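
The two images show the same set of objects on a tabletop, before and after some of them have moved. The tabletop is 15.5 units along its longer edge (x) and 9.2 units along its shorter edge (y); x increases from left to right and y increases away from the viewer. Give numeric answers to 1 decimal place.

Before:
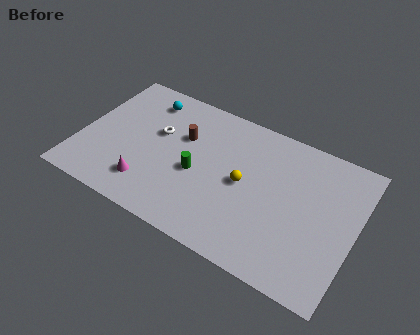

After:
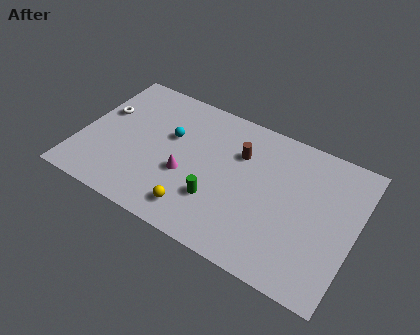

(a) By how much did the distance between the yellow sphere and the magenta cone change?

-3.5

They were about 5.7 units apart before and 2.2 after — 3.5 units closer together.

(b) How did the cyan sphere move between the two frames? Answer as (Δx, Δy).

(1.7, -1.9)

The cyan sphere started near (3.2, 7.6) and ended near (4.9, 5.7).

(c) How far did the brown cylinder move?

3.2

From (5.6, 6.0) to (8.8, 6.4), the brown cylinder covered √(3.2² + 0.4²) ≈ 3.2 units.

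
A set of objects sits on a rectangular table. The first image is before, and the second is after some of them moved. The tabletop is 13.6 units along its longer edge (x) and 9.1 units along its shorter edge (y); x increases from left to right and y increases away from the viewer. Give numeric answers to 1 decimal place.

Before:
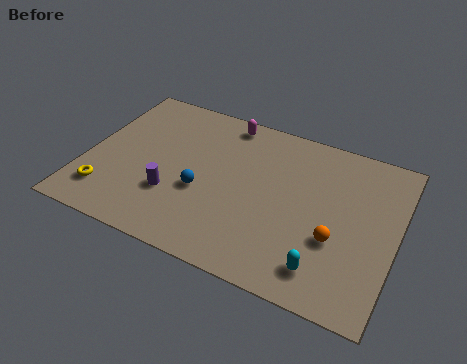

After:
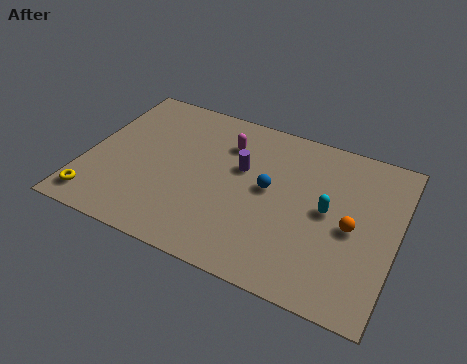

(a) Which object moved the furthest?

the purple cylinder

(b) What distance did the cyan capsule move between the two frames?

3.1

The cyan capsule was near (10.8, 1.6) before and (10.6, 4.7) after, so it travelled √(0.2² + 3.1²) ≈ 3.1 units.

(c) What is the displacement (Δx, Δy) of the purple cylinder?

(2.7, 2.7)

The purple cylinder started near (4.0, 2.9) and ended near (6.7, 5.6).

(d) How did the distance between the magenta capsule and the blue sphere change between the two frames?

-1.7

They were about 4.5 units apart before and 2.8 after — 1.7 units closer together.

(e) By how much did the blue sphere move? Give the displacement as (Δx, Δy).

(2.8, 1.3)

The blue sphere was at about (5.2, 3.6) and moved to about (8.0, 4.9).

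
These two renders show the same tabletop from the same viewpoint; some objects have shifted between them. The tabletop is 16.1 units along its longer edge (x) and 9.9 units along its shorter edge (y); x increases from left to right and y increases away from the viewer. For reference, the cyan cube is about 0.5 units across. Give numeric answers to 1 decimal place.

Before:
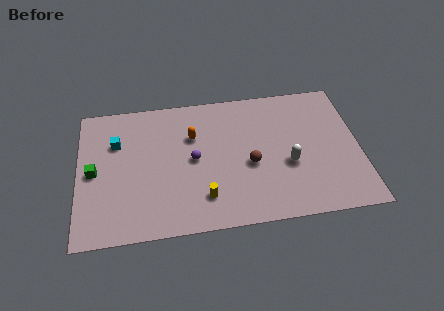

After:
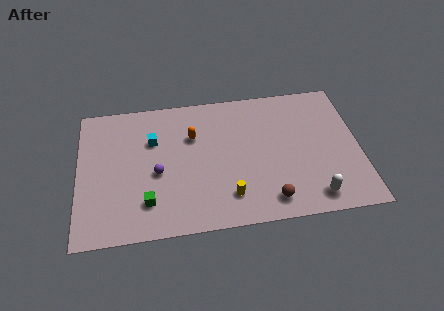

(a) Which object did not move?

the orange capsule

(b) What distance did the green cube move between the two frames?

3.9

The green cube was near (0.9, 4.8) before and (3.9, 2.3) after, so it travelled √(3.0² + 2.5²) ≈ 3.9 units.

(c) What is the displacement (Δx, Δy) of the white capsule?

(1.3, -2.5)

The white capsule started near (12.0, 3.9) and ended near (13.3, 1.4).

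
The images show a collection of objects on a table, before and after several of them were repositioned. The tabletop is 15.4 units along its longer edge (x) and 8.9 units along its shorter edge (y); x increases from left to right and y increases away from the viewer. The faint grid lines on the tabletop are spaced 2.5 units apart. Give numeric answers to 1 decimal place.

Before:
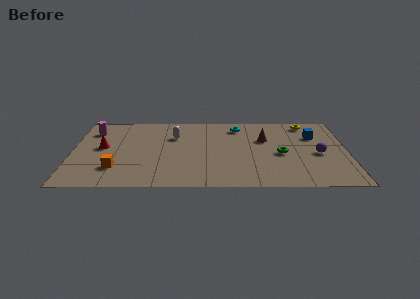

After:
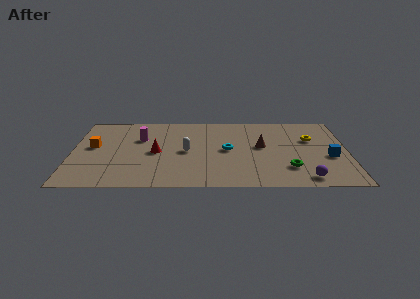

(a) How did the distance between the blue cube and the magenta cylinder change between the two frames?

-1.7

Before: roughly 12.5 units apart; after: 10.8. That's 1.7 units closer together.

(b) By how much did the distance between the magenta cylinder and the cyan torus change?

-3.1

Before: roughly 8.2 units apart; after: 5.1. That's 3.1 units closer together.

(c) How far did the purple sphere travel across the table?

3.0

From (13.8, 4.0) to (13.0, 1.1), the purple sphere covered √(0.8² + 2.9²) ≈ 3.0 units.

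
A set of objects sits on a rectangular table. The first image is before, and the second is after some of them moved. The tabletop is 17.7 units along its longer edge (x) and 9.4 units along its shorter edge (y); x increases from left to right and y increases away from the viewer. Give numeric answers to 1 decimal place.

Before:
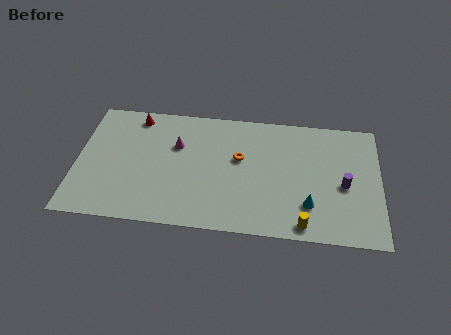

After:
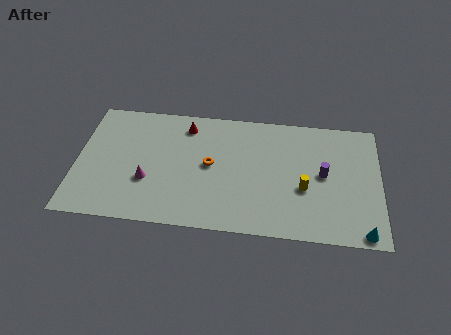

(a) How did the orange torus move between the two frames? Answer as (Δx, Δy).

(-1.7, -0.7)

The orange torus started near (9.5, 5.6) and ended near (7.8, 4.9).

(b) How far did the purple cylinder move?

1.4

From (15.6, 4.2) to (14.4, 4.9), the purple cylinder covered √(1.2² + 0.7²) ≈ 1.4 units.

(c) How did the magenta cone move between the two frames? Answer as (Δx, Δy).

(-1.6, -2.9)

From the two frames, the magenta cone sits at roughly (5.8, 6.2) before and (4.2, 3.3) after.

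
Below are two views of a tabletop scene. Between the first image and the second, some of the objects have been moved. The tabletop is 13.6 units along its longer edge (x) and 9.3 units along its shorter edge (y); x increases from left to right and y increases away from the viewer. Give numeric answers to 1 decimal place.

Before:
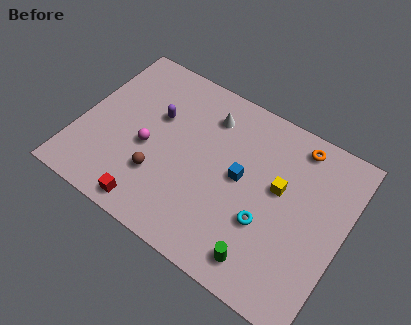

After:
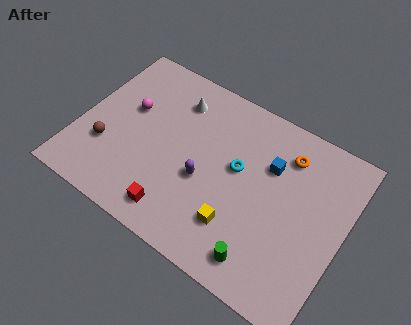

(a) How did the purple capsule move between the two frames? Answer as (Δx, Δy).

(2.9, -2.1)

The purple capsule started near (3.7, 5.9) and ended near (6.6, 3.8).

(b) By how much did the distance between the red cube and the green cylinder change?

-1.3

They were about 5.8 units apart before and 4.5 after — 1.3 units closer together.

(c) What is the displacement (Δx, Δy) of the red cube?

(1.3, 0.4)

From the two frames, the red cube sits at roughly (4.3, 1.0) before and (5.6, 1.4) after.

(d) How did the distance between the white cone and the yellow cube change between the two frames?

+2.0

Before: roughly 4.4 units apart; after: 6.4. That's 2.0 units further apart.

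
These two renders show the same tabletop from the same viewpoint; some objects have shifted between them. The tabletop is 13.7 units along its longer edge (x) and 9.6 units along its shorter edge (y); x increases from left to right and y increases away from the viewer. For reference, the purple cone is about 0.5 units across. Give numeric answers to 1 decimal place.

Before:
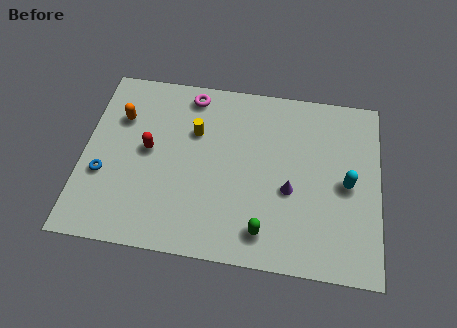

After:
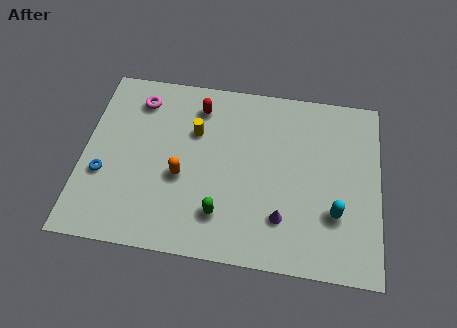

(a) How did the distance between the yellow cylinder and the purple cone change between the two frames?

+0.7

Before: roughly 5.1 units apart; after: 5.8. That's 0.7 units further apart.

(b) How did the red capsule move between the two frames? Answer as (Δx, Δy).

(2.2, 2.7)

The red capsule was at about (3.0, 5.1) and moved to about (5.2, 7.8).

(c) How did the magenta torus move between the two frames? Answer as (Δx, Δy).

(-2.4, -0.6)

The magenta torus started near (4.8, 8.4) and ended near (2.4, 7.8).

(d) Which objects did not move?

the yellow cylinder and the blue torus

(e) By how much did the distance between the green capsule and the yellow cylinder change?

-1.5

Before: roughly 5.9 units apart; after: 4.4. That's 1.5 units closer together.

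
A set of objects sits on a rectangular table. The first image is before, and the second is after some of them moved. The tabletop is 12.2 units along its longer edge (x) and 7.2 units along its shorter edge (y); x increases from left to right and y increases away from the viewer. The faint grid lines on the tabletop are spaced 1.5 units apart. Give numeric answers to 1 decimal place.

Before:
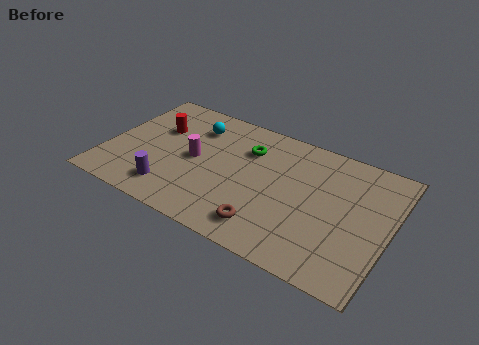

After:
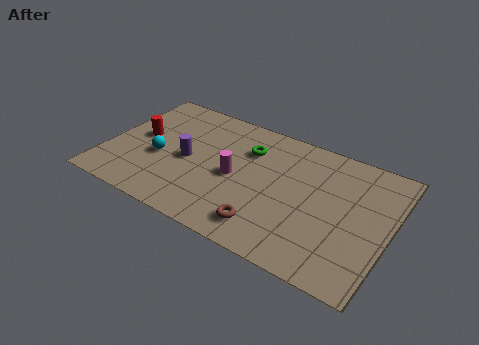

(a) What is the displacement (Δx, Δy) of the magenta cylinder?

(1.8, -0.2)

From the two frames, the magenta cylinder sits at roughly (3.8, 3.6) before and (5.6, 3.4) after.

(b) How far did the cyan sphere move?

2.8

The cyan sphere moved from about (3.5, 5.5) to (2.3, 3.0), a distance of √(1.2² + 2.5²) ≈ 2.8.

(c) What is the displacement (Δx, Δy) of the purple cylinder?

(0.4, 2.0)

The purple cylinder started near (3.1, 1.4) and ended near (3.5, 3.4).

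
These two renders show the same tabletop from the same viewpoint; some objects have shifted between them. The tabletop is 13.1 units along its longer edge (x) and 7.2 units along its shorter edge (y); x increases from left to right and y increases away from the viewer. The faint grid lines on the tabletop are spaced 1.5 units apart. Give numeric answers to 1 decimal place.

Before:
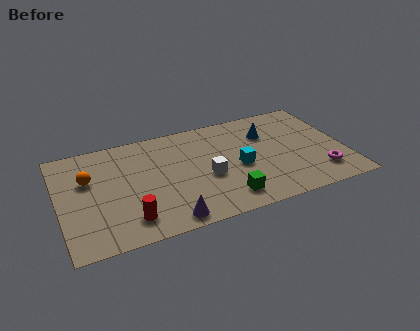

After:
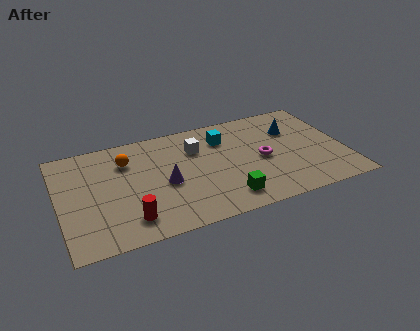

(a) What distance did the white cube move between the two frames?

2.1

The white cube moved from about (6.7, 3.0) to (6.4, 5.1), a distance of √(0.3² + 2.1²) ≈ 2.1.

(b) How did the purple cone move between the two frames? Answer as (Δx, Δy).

(0.1, 2.4)

The purple cone was at about (4.7, 0.8) and moved to about (4.8, 3.2).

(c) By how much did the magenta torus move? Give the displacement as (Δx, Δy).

(-2.5, 1.8)

From the two frames, the magenta torus sits at roughly (11.8, 1.6) before and (9.3, 3.4) after.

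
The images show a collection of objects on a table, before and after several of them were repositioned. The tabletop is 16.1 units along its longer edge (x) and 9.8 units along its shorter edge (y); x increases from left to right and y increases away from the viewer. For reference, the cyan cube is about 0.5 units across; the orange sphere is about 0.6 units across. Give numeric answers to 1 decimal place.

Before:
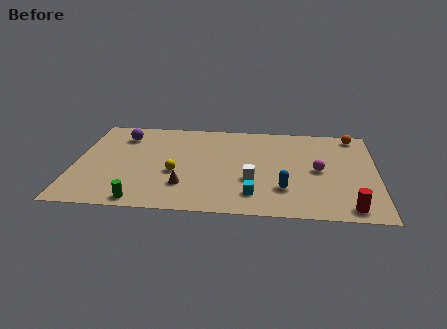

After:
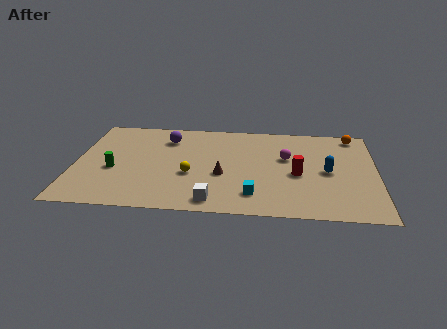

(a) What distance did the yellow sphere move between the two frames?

0.8

The yellow sphere moved from about (5.4, 3.9) to (6.2, 3.8), a distance of √(0.8² + 0.1²) ≈ 0.8.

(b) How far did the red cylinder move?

4.2

From (14.6, 1.1) to (11.9, 4.3), the red cylinder covered √(2.7² + 3.2²) ≈ 4.2 units.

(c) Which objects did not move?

the orange sphere and the cyan cube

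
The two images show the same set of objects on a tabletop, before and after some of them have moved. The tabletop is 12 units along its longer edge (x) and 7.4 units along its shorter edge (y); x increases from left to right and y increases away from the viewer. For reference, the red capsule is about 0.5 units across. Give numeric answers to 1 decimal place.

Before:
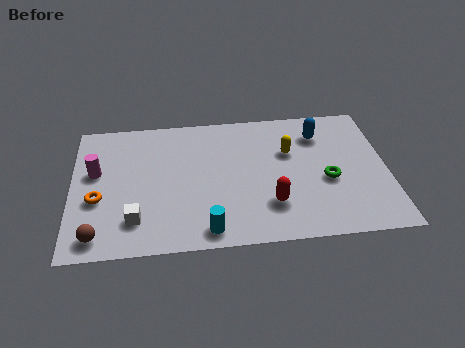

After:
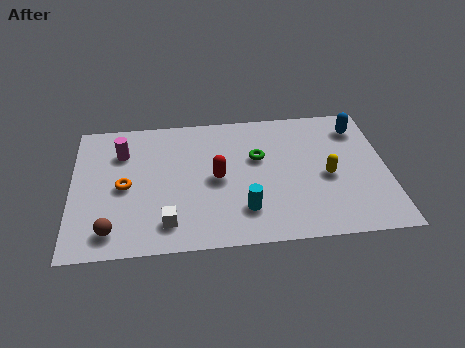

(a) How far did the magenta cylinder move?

1.4

The magenta cylinder was near (0.9, 4.4) before and (1.9, 5.4) after, so it travelled √(1.0² + 1.0²) ≈ 1.4 units.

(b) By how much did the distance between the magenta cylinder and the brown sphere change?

+0.8

The distance was about 3.4 in the first image and 4.2 in the second, so they moved 0.8 units further apart.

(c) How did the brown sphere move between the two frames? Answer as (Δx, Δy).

(0.5, 0.2)

The brown sphere started near (1.0, 1.0) and ended near (1.5, 1.2).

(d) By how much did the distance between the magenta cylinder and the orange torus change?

+0.4

The distance was about 1.5 in the first image and 1.9 in the second, so they moved 0.4 units further apart.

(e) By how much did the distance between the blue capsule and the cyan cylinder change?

-0.4

The distance was about 6.5 in the first image and 6.1 in the second, so they moved 0.4 units closer together.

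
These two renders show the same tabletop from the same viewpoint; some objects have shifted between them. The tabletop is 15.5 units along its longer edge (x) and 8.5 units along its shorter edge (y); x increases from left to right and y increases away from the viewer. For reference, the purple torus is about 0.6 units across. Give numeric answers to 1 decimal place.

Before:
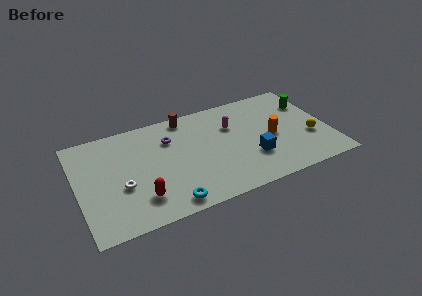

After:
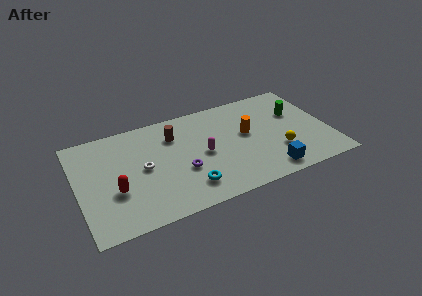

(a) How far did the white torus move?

1.7

The white torus was near (2.6, 3.3) before and (4.0, 4.3) after, so it travelled √(1.4² + 1.0²) ≈ 1.7 units.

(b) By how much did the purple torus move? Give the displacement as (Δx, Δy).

(0.5, -2.9)

The purple torus started near (5.8, 6.1) and ended near (6.3, 3.2).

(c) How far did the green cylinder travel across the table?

1.1

The green cylinder was near (14.6, 6.1) before and (13.7, 5.5) after, so it travelled √(0.9² + 0.6²) ≈ 1.1 units.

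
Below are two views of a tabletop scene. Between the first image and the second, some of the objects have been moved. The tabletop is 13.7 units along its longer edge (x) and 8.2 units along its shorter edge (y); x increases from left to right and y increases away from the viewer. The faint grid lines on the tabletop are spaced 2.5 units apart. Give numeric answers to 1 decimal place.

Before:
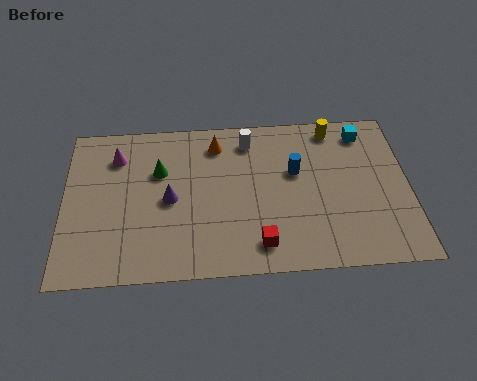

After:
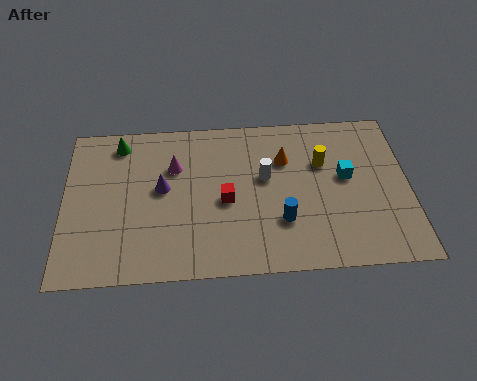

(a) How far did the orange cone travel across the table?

2.9

The orange cone was near (6.1, 6.7) before and (8.8, 5.7) after, so it travelled √(2.7² + 1.0²) ≈ 2.9 units.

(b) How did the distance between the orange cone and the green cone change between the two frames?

+4.1

Before: roughly 2.6 units apart; after: 6.7. That's 4.1 units further apart.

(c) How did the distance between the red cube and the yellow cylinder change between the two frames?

-2.3

The distance was about 6.6 in the first image and 4.3 in the second, so they moved 2.3 units closer together.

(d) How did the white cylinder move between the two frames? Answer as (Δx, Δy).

(0.6, -2.0)

The white cylinder started near (7.4, 6.8) and ended near (8.0, 4.8).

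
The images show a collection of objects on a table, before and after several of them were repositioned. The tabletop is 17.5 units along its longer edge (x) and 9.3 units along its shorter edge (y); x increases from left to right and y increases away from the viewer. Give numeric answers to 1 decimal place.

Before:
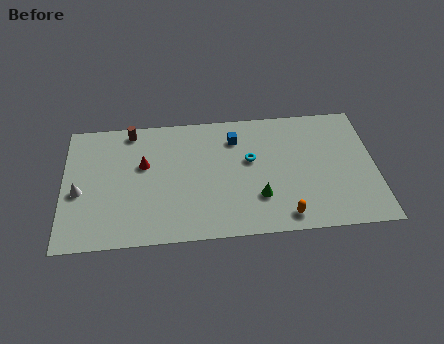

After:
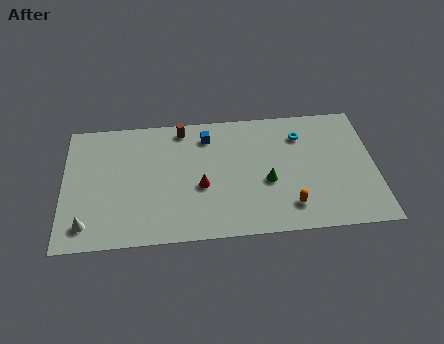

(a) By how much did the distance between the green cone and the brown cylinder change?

-2.6

Before: roughly 9.0 units apart; after: 6.4. That's 2.6 units closer together.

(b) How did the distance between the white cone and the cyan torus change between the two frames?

+3.6

The distance was about 9.7 in the first image and 13.3 in the second, so they moved 3.6 units further apart.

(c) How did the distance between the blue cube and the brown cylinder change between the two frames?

-4.4

Before: roughly 6.0 units apart; after: 1.6. That's 4.4 units closer together.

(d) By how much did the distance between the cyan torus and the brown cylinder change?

-0.5

They were about 7.3 units apart before and 6.8 after — 0.5 units closer together.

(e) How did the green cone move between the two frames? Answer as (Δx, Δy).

(0.5, 1.1)

The green cone was at about (10.9, 2.7) and moved to about (11.4, 3.8).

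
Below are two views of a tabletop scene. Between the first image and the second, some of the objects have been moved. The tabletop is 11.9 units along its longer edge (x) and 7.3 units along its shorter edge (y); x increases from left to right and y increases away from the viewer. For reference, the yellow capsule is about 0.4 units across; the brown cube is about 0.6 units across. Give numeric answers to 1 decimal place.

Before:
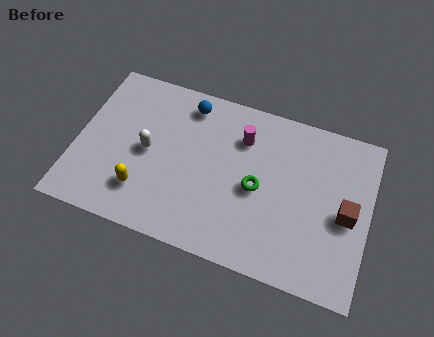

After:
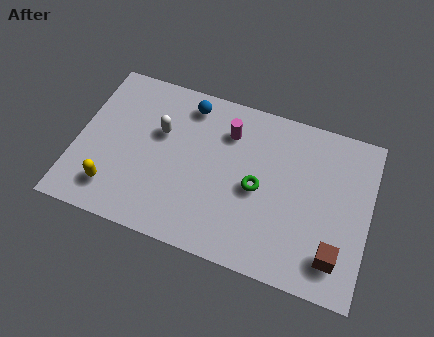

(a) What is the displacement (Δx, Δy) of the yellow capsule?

(-1.2, -0.3)

The yellow capsule was at about (2.9, 1.8) and moved to about (1.7, 1.5).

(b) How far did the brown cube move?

1.9

The brown cube was near (11.0, 3.4) before and (10.7, 1.5) after, so it travelled √(0.3² + 1.9²) ≈ 1.9 units.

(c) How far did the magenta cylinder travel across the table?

0.6

The magenta cylinder was near (6.6, 5.4) before and (6.0, 5.5) after, so it travelled √(0.6² + 0.1²) ≈ 0.6 units.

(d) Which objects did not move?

the green torus and the blue sphere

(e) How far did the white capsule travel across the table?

1.1

From (2.9, 3.6) to (3.3, 4.6), the white capsule covered √(0.4² + 1.0²) ≈ 1.1 units.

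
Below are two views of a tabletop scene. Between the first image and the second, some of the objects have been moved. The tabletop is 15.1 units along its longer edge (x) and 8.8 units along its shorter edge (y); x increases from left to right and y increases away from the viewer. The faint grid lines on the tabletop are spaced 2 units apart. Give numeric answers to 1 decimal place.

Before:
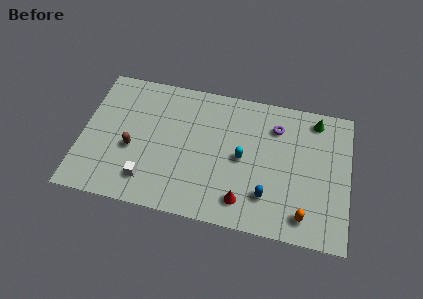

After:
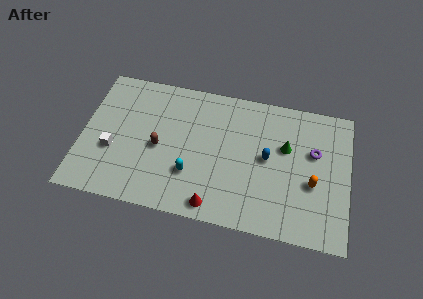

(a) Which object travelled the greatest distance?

the cyan capsule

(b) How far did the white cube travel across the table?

2.6

From (3.9, 1.8) to (1.8, 3.3), the white cube covered √(2.1² + 1.5²) ≈ 2.6 units.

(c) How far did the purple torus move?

2.5

The purple torus was near (10.9, 6.7) before and (13.1, 5.5) after, so it travelled √(2.2² + 1.2²) ≈ 2.5 units.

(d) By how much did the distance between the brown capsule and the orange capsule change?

-1.3

Before: roughly 10.0 units apart; after: 8.7. That's 1.3 units closer together.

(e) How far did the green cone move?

2.6

The green cone was near (13.1, 7.6) before and (11.5, 5.5) after, so it travelled √(1.6² + 2.1²) ≈ 2.6 units.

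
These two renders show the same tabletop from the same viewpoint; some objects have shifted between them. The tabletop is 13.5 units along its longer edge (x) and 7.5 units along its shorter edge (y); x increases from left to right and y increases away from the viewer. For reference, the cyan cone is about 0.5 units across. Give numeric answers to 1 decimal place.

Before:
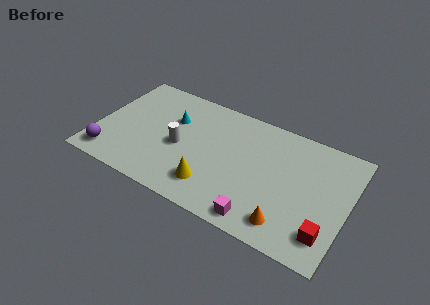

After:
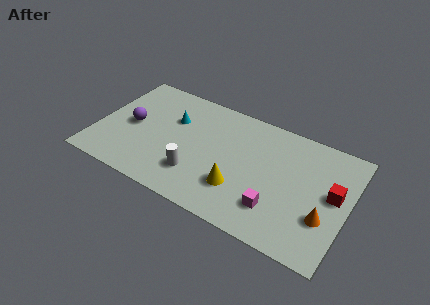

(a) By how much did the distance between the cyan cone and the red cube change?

-0.5

Before: roughly 9.3 units apart; after: 8.8. That's 0.5 units closer together.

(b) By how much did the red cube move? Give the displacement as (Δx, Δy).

(0.1, 2.5)

The red cube started near (12.6, 1.6) and ended near (12.7, 4.1).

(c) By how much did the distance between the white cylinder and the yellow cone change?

-0.3

Before: roughly 2.6 units apart; after: 2.3. That's 0.3 units closer together.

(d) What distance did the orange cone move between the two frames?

2.2

From (10.6, 1.3) to (12.4, 2.5), the orange cone covered √(1.8² + 1.2²) ≈ 2.2 units.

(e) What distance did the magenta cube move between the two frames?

1.2

The magenta cube moved from about (9.2, 0.9) to (9.9, 1.9), a distance of √(0.7² + 1.0²) ≈ 1.2.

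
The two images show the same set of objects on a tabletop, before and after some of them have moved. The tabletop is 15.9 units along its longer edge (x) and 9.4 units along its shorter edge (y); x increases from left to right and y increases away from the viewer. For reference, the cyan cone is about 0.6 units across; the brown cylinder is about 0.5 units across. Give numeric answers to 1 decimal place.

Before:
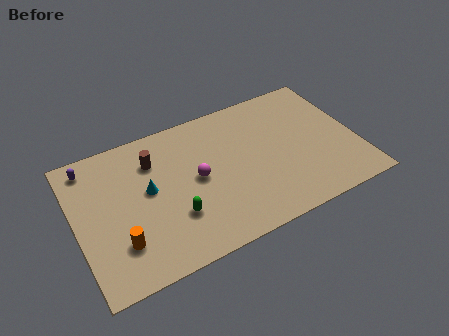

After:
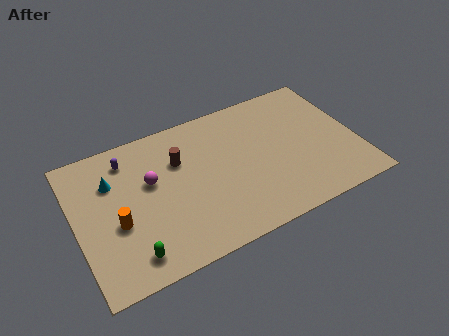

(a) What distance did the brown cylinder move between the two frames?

1.5

The brown cylinder was near (4.6, 7.0) before and (6.0, 6.4) after, so it travelled √(1.4² + 0.6²) ≈ 1.5 units.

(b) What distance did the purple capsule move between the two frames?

2.1

The purple capsule was near (1.1, 8.1) before and (3.2, 7.7) after, so it travelled √(2.1² + 0.4²) ≈ 2.1 units.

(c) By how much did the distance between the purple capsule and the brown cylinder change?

-0.6

The distance was about 3.7 in the first image and 3.1 in the second, so they moved 0.6 units closer together.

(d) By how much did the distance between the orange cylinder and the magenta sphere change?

-2.3

They were about 5.1 units apart before and 2.8 after — 2.3 units closer together.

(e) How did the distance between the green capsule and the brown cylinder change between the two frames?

+1.7

The distance was about 4.2 in the first image and 5.9 in the second, so they moved 1.7 units further apart.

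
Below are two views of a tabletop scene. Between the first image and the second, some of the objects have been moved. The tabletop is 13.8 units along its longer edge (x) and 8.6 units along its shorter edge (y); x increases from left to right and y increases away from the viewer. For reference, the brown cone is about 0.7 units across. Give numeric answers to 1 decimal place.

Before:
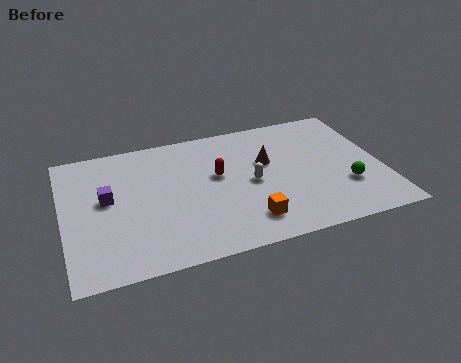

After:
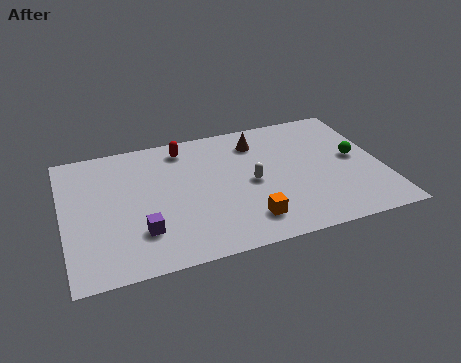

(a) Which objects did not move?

the white capsule and the orange cube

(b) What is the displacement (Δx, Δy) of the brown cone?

(-0.3, 1.5)

The brown cone was at about (8.9, 5.3) and moved to about (8.6, 6.8).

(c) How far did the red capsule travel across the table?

2.6

The red capsule was near (6.7, 5.0) before and (5.4, 7.3) after, so it travelled √(1.3² + 2.3²) ≈ 2.6 units.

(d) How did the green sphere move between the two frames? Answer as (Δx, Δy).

(0.6, 1.8)

From the two frames, the green sphere sits at roughly (12.1, 2.7) before and (12.7, 4.5) after.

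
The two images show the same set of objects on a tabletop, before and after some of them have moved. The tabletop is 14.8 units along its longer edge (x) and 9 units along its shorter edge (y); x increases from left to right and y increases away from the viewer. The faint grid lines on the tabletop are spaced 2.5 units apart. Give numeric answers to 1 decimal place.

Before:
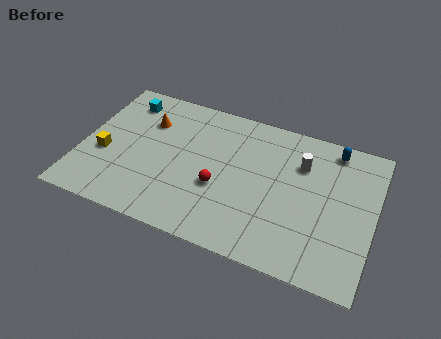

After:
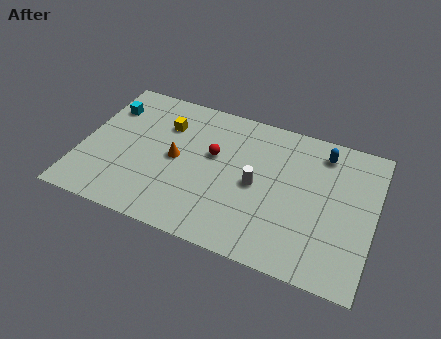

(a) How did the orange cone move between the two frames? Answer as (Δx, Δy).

(1.7, -1.9)

The orange cone was at about (3.1, 6.4) and moved to about (4.8, 4.5).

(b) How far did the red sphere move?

2.0

The red sphere was near (7.1, 3.5) before and (6.6, 5.4) after, so it travelled √(0.5² + 1.9²) ≈ 2.0 units.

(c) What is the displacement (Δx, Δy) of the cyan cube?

(-0.8, -0.7)

From the two frames, the cyan cube sits at roughly (1.8, 7.4) before and (1.0, 6.7) after.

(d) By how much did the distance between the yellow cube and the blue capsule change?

-4.0

They were about 12.1 units apart before and 8.1 after — 4.0 units closer together.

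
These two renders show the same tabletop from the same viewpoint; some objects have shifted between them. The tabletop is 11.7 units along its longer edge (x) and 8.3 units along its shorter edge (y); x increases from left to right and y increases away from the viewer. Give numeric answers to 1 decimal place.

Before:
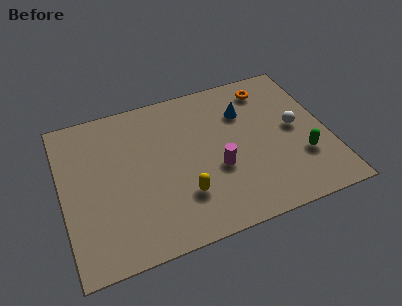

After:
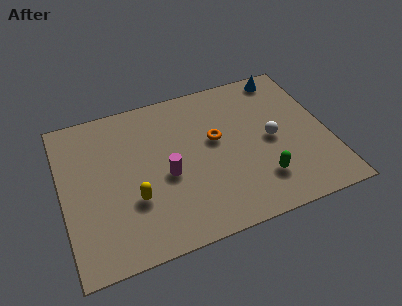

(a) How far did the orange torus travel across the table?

3.3

The orange torus was near (9.4, 6.9) before and (6.8, 4.8) after, so it travelled √(2.6² + 2.1²) ≈ 3.3 units.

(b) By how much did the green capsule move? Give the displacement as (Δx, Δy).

(-1.9, -0.6)

From the two frames, the green capsule sits at roughly (10.4, 2.6) before and (8.5, 2.0) after.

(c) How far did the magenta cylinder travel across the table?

2.2

The magenta cylinder was near (6.7, 3.2) before and (4.5, 3.6) after, so it travelled √(2.2² + 0.4²) ≈ 2.2 units.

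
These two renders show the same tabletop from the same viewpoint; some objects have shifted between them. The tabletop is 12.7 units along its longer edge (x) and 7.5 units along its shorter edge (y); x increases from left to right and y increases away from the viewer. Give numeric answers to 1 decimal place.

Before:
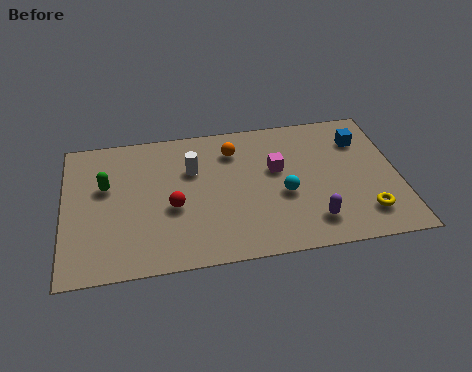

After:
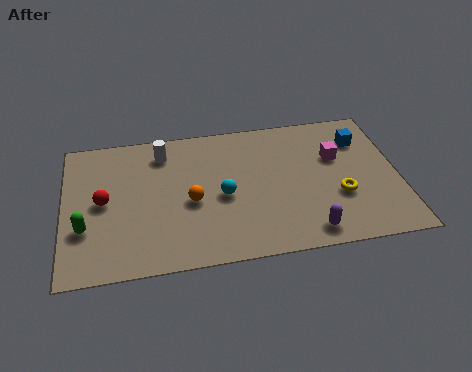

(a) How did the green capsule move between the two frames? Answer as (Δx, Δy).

(-0.8, -2.1)

The green capsule started near (1.6, 4.6) and ended near (0.8, 2.5).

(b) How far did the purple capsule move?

0.5

The purple capsule was near (9.3, 1.5) before and (9.1, 1.0) after, so it travelled √(0.2² + 0.5²) ≈ 0.5 units.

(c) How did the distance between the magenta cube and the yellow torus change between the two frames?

-2.2

They were about 4.3 units apart before and 2.1 after — 2.2 units closer together.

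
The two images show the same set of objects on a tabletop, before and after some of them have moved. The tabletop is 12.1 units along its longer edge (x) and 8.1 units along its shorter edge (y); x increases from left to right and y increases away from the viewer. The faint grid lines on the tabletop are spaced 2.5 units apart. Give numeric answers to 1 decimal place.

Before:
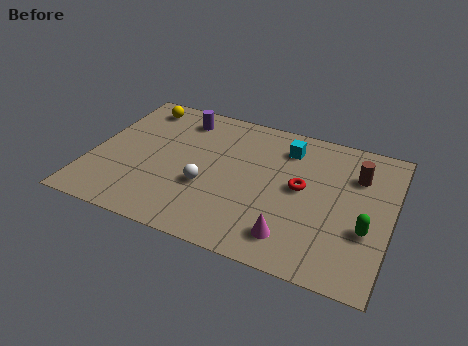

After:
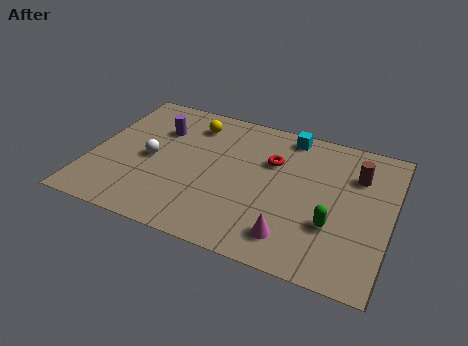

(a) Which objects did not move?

the magenta cone and the brown cylinder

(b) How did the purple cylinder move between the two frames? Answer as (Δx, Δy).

(-0.8, -1.0)

From the two frames, the purple cylinder sits at roughly (3.3, 6.7) before and (2.5, 5.7) after.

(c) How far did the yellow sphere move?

2.3

From (1.5, 6.9) to (3.8, 6.5), the yellow sphere covered √(2.3² + 0.4²) ≈ 2.3 units.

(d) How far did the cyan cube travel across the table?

0.8

The cyan cube moved from about (7.7, 6.4) to (7.7, 7.2), a distance of √(0.0² + 0.8²) ≈ 0.8.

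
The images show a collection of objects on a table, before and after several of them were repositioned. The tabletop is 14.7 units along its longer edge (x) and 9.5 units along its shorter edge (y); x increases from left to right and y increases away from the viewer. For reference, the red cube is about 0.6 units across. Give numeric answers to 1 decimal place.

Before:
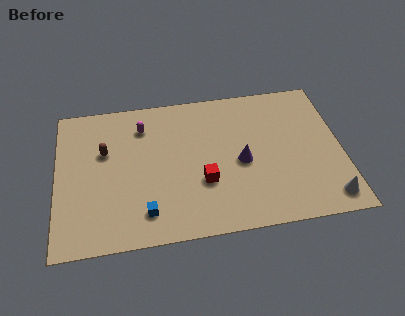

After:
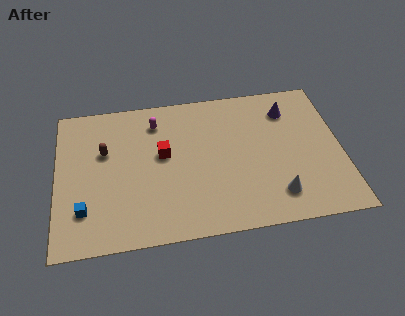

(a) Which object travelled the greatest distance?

the purple cone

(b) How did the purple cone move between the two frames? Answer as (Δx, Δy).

(2.6, 3.1)

From the two frames, the purple cone sits at roughly (9.5, 4.3) before and (12.1, 7.4) after.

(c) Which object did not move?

the brown capsule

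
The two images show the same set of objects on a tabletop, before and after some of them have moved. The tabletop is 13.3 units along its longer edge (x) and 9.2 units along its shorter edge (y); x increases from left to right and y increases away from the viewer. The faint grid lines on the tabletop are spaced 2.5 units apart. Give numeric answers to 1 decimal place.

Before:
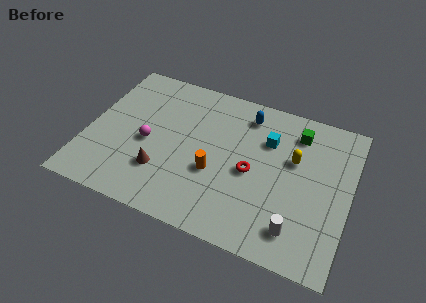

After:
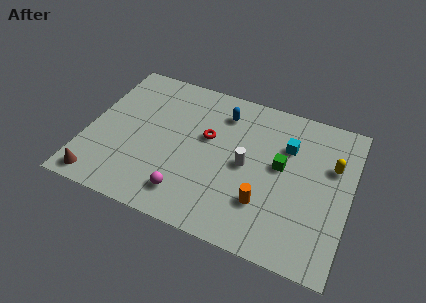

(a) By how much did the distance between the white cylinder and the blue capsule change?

-3.5

Before: roughly 6.7 units apart; after: 3.2. That's 3.5 units closer together.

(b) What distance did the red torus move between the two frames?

2.7

The red torus was near (8.4, 4.2) before and (6.0, 5.5) after, so it travelled √(2.4² + 1.3²) ≈ 2.7 units.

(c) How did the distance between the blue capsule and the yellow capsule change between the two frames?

+2.6

Before: roughly 3.2 units apart; after: 5.8. That's 2.6 units further apart.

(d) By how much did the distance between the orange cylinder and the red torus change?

+2.4

They were about 1.9 units apart before and 4.3 after — 2.4 units further apart.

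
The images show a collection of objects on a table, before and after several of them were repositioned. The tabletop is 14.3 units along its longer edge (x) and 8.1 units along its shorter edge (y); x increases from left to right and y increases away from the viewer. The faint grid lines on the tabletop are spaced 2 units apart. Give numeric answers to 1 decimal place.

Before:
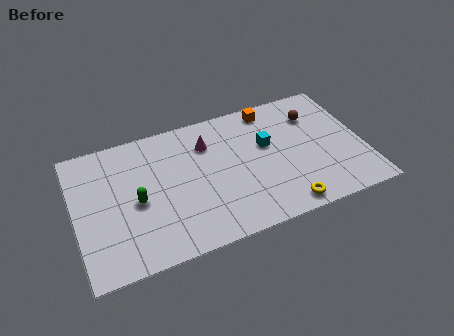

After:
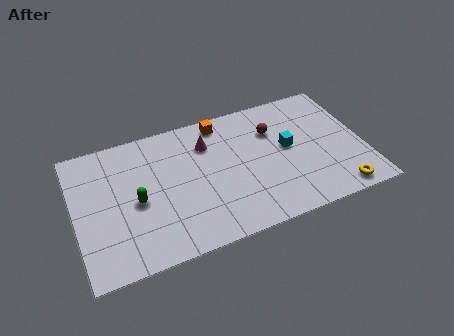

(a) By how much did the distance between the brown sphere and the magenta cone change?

-2.1

The distance was about 5.4 in the first image and 3.3 in the second, so they moved 2.1 units closer together.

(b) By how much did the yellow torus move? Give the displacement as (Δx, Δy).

(2.7, 0.0)

The yellow torus was at about (10.0, 0.9) and moved to about (12.7, 0.9).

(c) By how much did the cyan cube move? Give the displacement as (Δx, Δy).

(1.0, -0.5)

The cyan cube was at about (9.6, 4.9) and moved to about (10.6, 4.4).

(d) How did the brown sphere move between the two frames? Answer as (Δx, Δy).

(-2.1, -0.3)

The brown sphere was at about (12.1, 6.0) and moved to about (10.0, 5.7).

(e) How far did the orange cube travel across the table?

2.5

From (10.0, 7.1) to (7.5, 7.1), the orange cube covered √(2.5² + 0.0²) ≈ 2.5 units.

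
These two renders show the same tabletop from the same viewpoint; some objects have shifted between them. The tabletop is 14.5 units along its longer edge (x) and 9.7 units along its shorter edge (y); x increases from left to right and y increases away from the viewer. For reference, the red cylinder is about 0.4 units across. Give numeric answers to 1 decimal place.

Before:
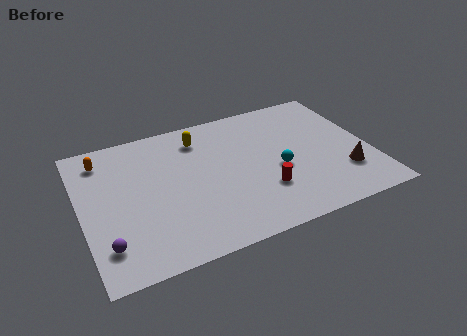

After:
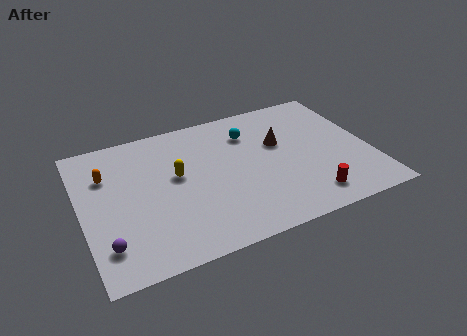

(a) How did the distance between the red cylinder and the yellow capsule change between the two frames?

+1.7

Before: roughly 5.6 units apart; after: 7.3. That's 1.7 units further apart.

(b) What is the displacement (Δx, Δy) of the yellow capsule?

(-1.4, -2.3)

The yellow capsule was at about (6.2, 7.8) and moved to about (4.8, 5.5).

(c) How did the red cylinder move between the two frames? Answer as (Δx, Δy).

(2.1, -1.3)

The red cylinder started near (8.9, 2.9) and ended near (11.0, 1.6).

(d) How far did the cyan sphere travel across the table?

3.4

From (9.8, 4.1) to (8.7, 7.3), the cyan sphere covered √(1.1² + 3.2²) ≈ 3.4 units.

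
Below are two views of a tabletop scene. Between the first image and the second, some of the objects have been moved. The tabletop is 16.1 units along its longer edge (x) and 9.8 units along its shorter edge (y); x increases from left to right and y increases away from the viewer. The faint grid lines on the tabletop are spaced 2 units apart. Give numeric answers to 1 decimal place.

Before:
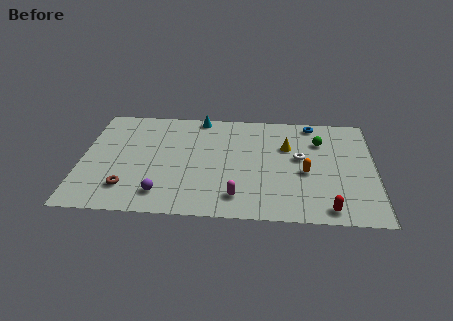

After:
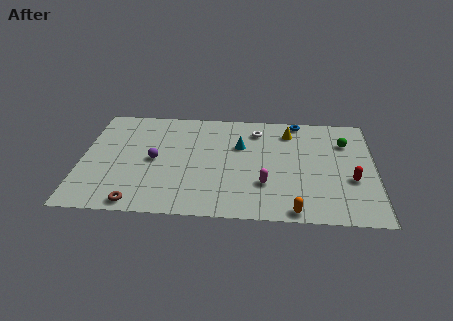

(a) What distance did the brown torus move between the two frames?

1.4

The brown torus moved from about (2.6, 2.2) to (3.2, 0.9), a distance of √(0.6² + 1.3²) ≈ 1.4.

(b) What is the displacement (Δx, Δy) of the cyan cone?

(2.3, -2.6)

From the two frames, the cyan cone sits at roughly (6.4, 9.0) before and (8.7, 6.4) after.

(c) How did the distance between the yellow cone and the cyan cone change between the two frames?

-2.4

The distance was about 5.5 in the first image and 3.1 in the second, so they moved 2.4 units closer together.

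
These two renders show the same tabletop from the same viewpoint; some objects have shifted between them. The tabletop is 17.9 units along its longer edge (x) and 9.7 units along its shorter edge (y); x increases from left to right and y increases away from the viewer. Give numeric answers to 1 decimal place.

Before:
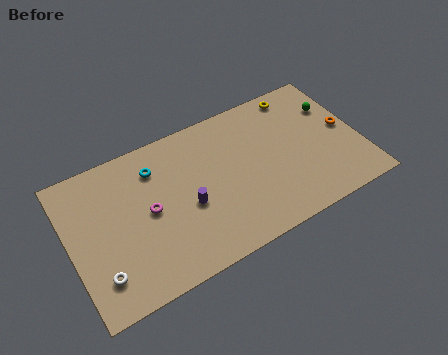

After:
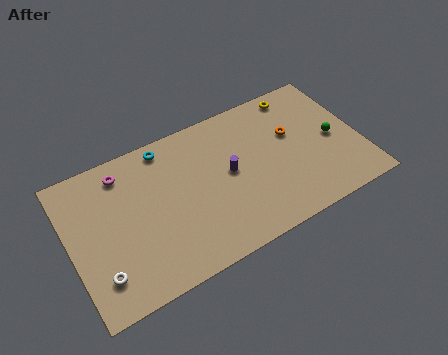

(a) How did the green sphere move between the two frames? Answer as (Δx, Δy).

(-0.4, -2.2)

The green sphere was at about (16.7, 6.8) and moved to about (16.3, 4.6).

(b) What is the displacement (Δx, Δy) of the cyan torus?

(0.8, 1.1)

From the two frames, the cyan torus sits at roughly (5.5, 7.5) before and (6.3, 8.6) after.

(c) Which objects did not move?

the white torus and the yellow torus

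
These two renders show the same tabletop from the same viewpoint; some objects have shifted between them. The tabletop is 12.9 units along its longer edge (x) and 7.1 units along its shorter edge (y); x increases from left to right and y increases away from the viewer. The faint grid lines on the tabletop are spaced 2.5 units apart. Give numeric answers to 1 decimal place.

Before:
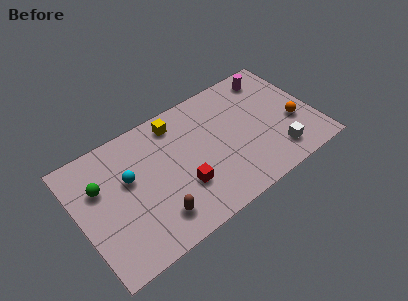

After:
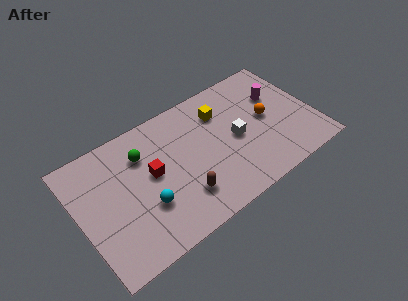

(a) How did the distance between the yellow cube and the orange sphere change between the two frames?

-4.0

The distance was about 6.8 in the first image and 2.8 in the second, so they moved 4.0 units closer together.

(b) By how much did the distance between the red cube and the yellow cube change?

+0.6

The distance was about 3.7 in the first image and 4.3 in the second, so they moved 0.6 units further apart.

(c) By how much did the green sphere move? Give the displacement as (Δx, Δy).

(2.4, 0.5)

From the two frames, the green sphere sits at roughly (1.3, 4.7) before and (3.7, 5.2) after.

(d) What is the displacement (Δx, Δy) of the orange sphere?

(-1.3, 1.0)

The orange sphere was at about (11.7, 2.7) and moved to about (10.4, 3.7).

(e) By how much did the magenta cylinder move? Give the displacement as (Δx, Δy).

(0.1, -1.3)

From the two frames, the magenta cylinder sits at roughly (11.1, 6.0) before and (11.2, 4.7) after.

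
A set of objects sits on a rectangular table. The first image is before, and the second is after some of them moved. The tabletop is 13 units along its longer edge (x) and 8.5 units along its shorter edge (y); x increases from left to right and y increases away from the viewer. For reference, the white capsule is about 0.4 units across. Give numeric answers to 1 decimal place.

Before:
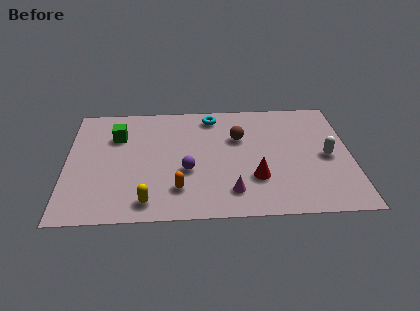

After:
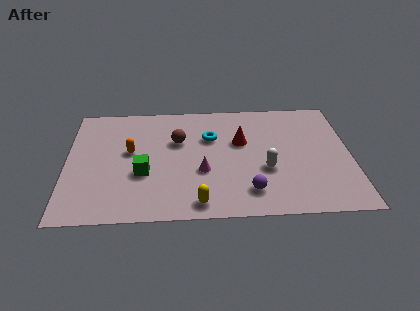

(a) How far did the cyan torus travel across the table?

1.6

The cyan torus moved from about (6.7, 7.3) to (6.6, 5.7), a distance of √(0.1² + 1.6²) ≈ 1.6.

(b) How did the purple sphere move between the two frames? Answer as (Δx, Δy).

(2.8, -1.6)

The purple sphere was at about (5.5, 3.3) and moved to about (8.3, 1.7).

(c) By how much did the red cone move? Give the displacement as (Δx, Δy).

(-0.6, 2.7)

The red cone was at about (8.6, 2.6) and moved to about (8.0, 5.3).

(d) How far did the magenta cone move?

2.0

The magenta cone was near (7.5, 1.7) before and (6.2, 3.2) after, so it travelled √(1.3² + 1.5²) ≈ 2.0 units.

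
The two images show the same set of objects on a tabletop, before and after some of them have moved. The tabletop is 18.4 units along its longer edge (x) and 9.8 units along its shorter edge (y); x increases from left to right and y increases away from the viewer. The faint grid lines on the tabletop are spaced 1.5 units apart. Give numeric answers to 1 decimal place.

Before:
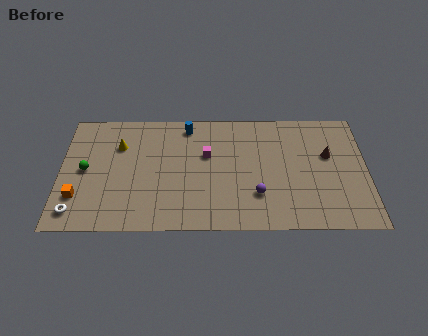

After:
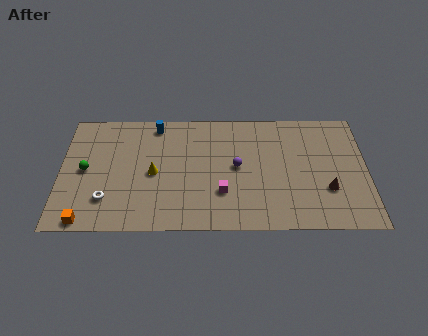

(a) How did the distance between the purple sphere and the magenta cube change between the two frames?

-2.2

They were about 4.5 units apart before and 2.3 after — 2.2 units closer together.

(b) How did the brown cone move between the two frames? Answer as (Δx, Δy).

(-0.1, -2.8)

The brown cone started near (16.1, 6.0) and ended near (16.0, 3.2).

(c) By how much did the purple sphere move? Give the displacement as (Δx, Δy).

(-1.2, 2.3)

The purple sphere started near (11.8, 2.8) and ended near (10.6, 5.1).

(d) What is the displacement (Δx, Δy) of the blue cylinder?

(-1.9, 0.1)

The blue cylinder was at about (7.6, 8.5) and moved to about (5.7, 8.6).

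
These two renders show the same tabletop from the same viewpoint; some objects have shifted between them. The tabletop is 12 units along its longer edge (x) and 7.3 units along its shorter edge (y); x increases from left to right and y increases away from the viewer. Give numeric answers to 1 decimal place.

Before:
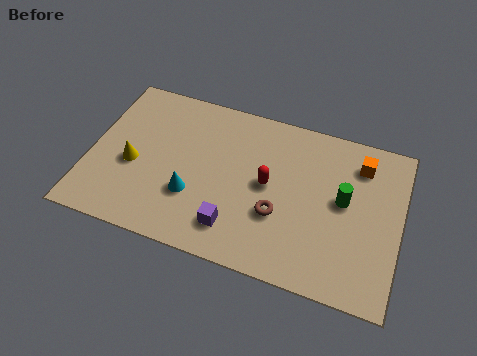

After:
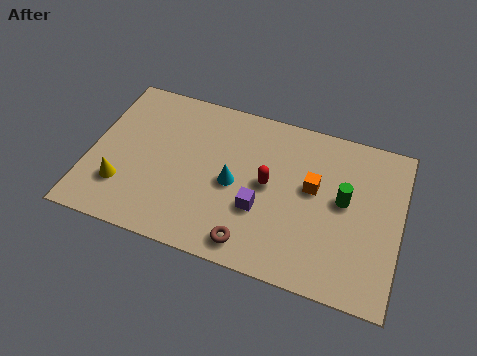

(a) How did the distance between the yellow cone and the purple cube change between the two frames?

+0.9

Before: roughly 4.4 units apart; after: 5.3. That's 0.9 units further apart.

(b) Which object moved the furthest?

the orange cube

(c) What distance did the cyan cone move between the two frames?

1.8

From (4.1, 2.4) to (5.6, 3.4), the cyan cone covered √(1.5² + 1.0²) ≈ 1.8 units.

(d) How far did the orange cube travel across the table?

2.3

The orange cube was near (10.3, 5.8) before and (8.6, 4.2) after, so it travelled √(1.7² + 1.6²) ≈ 2.3 units.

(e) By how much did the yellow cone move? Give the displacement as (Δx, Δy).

(-0.3, -1.1)

From the two frames, the yellow cone sits at roughly (1.7, 3.1) before and (1.4, 2.0) after.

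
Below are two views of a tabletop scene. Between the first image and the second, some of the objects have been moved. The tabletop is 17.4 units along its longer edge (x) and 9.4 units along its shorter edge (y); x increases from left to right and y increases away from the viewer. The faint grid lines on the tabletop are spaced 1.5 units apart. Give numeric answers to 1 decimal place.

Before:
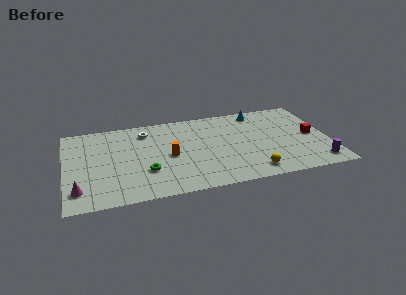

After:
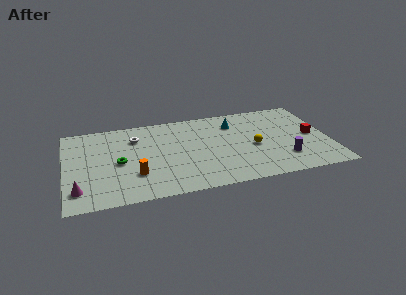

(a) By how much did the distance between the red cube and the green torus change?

+1.6

Before: roughly 11.2 units apart; after: 12.8. That's 1.6 units further apart.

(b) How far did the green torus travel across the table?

2.2

The green torus moved from about (5.2, 3.0) to (3.5, 4.4), a distance of √(1.7² + 1.4²) ≈ 2.2.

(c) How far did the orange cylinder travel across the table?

2.8

From (6.8, 4.4) to (4.5, 2.8), the orange cylinder covered √(2.3² + 1.6²) ≈ 2.8 units.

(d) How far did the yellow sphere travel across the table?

2.8

The yellow sphere moved from about (12.1, 1.4) to (12.4, 4.2), a distance of √(0.3² + 2.8²) ≈ 2.8.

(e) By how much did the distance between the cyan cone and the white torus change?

-1.0

They were about 7.6 units apart before and 6.6 after — 1.0 units closer together.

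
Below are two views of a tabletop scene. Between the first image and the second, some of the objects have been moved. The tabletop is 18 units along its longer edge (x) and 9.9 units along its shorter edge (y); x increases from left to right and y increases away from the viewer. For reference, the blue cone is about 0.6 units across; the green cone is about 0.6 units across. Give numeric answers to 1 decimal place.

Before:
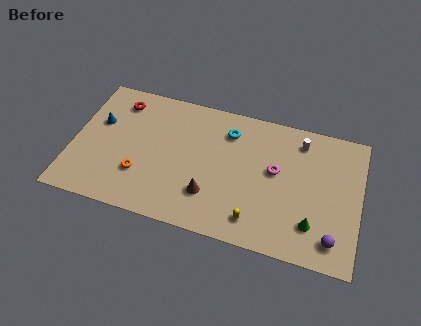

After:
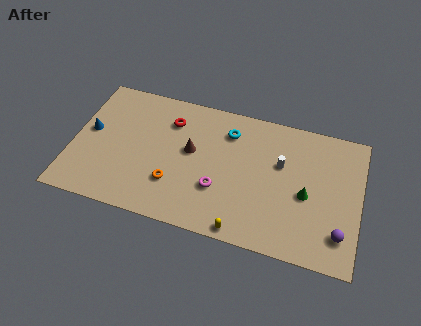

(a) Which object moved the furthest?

the magenta torus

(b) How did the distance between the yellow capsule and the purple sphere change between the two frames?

+1.3

The distance was about 4.8 in the first image and 6.1 in the second, so they moved 1.3 units further apart.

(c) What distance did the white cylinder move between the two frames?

2.3

The white cylinder moved from about (14.1, 8.2) to (13.0, 6.2), a distance of √(1.1² + 2.0²) ≈ 2.3.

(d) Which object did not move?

the cyan torus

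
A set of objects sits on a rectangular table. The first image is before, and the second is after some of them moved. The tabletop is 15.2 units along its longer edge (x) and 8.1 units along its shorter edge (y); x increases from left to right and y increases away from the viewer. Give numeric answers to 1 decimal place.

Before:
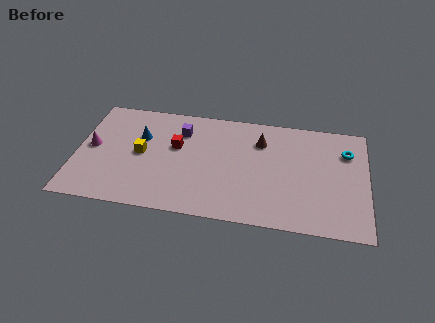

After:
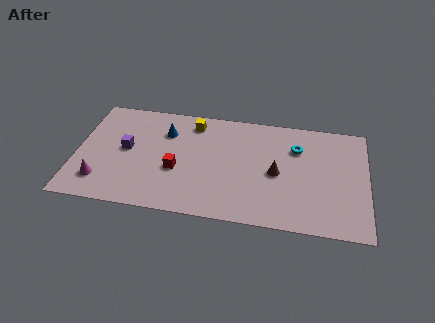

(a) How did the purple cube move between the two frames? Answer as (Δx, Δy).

(-2.8, -1.8)

The purple cube started near (5.4, 6.1) and ended near (2.6, 4.3).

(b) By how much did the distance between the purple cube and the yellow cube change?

+1.4

Before: roughly 2.8 units apart; after: 4.2. That's 1.4 units further apart.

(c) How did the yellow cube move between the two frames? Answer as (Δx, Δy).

(2.6, 2.7)

The yellow cube started near (3.4, 4.1) and ended near (6.0, 6.8).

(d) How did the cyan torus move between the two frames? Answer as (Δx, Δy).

(-2.6, -0.1)

The cyan torus started near (14.1, 5.9) and ended near (11.5, 5.8).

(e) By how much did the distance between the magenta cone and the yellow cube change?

+4.2

Before: roughly 2.6 units apart; after: 6.8. That's 4.2 units further apart.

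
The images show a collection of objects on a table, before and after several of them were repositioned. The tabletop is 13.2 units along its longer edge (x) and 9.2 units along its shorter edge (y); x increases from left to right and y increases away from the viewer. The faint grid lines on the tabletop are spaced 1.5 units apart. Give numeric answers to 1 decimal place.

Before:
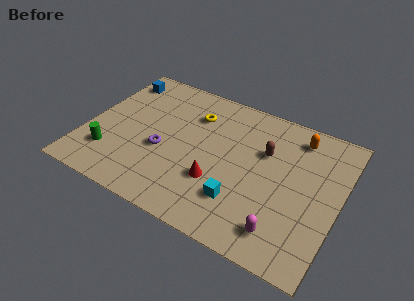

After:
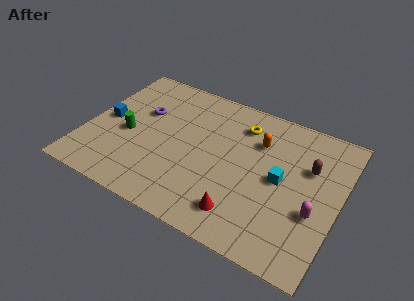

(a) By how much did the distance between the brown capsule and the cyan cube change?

-1.8

They were about 3.7 units apart before and 1.9 after — 1.8 units closer together.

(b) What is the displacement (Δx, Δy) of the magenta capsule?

(1.4, 1.8)

From the two frames, the magenta capsule sits at roughly (10.7, 1.6) before and (12.1, 3.4) after.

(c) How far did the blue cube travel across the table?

3.1

From (1.0, 7.6) to (1.0, 4.5), the blue cube covered √(0.0² + 3.1²) ≈ 3.1 units.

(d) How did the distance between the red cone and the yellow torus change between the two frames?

+1.4

Before: roughly 4.2 units apart; after: 5.6. That's 1.4 units further apart.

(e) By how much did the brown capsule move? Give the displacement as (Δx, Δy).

(2.3, 0.0)

The brown capsule started near (9.2, 6.0) and ended near (11.5, 6.0).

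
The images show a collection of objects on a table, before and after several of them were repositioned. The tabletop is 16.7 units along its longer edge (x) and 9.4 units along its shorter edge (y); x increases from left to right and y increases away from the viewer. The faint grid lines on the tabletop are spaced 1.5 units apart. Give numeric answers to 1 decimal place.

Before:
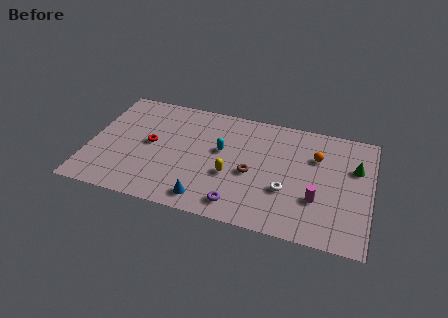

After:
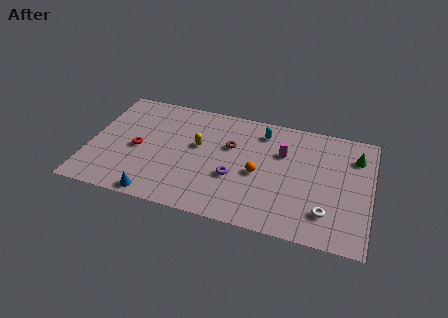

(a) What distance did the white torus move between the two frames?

2.6

The white torus moved from about (11.8, 3.3) to (14.2, 2.2), a distance of √(2.4² + 1.1²) ≈ 2.6.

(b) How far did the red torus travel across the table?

0.9

The red torus moved from about (3.6, 4.9) to (2.9, 4.3), a distance of √(0.7² + 0.6²) ≈ 0.9.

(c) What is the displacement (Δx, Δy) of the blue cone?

(-2.9, -0.5)

The blue cone was at about (7.2, 1.3) and moved to about (4.3, 0.8).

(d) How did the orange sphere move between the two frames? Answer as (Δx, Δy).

(-3.3, -2.3)

The orange sphere started near (13.4, 6.5) and ended near (10.1, 4.2).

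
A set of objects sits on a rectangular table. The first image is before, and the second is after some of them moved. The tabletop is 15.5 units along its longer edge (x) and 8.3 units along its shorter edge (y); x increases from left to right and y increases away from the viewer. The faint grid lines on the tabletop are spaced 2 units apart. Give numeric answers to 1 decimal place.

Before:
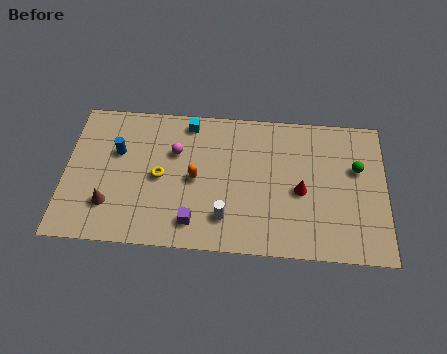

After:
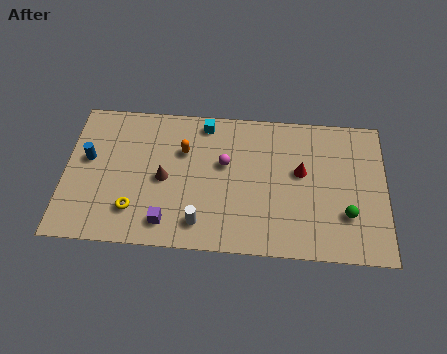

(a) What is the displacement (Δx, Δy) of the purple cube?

(-1.3, -0.1)

From the two frames, the purple cube sits at roughly (6.3, 1.5) before and (5.0, 1.4) after.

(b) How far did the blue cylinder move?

1.5

The blue cylinder was near (2.5, 5.3) before and (1.1, 4.8) after, so it travelled √(1.4² + 0.5²) ≈ 1.5 units.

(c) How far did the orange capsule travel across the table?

1.7

The orange capsule was near (6.3, 4.0) before and (5.7, 5.6) after, so it travelled √(0.6² + 1.6²) ≈ 1.7 units.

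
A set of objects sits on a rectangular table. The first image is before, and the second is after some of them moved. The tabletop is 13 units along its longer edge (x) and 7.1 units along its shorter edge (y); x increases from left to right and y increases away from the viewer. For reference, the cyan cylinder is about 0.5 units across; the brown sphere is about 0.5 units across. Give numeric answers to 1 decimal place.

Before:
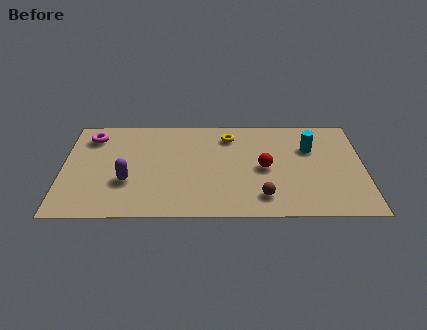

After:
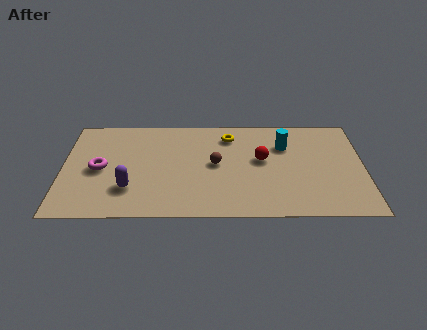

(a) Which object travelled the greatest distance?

the brown sphere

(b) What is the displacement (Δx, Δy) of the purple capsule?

(0.1, -0.5)

From the two frames, the purple capsule sits at roughly (2.8, 2.5) before and (2.9, 2.0) after.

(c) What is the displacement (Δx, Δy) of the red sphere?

(-0.1, 0.6)

From the two frames, the red sphere sits at roughly (8.7, 3.4) before and (8.6, 4.0) after.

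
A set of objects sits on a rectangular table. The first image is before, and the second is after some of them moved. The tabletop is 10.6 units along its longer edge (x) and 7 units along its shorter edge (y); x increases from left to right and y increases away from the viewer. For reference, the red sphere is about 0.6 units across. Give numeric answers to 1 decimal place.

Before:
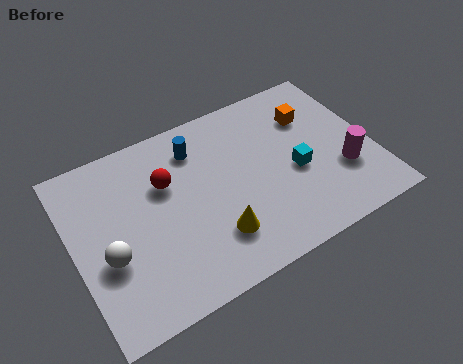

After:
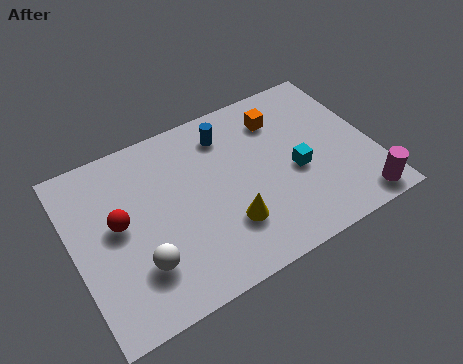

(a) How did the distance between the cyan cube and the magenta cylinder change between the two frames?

+1.2

The distance was about 1.7 in the first image and 2.9 in the second, so they moved 1.2 units further apart.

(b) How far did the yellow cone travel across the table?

0.5

From (4.7, 1.8) to (5.2, 2.0), the yellow cone covered √(0.5² + 0.2²) ≈ 0.5 units.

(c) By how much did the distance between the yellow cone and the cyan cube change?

-0.5

Before: roughly 3.3 units apart; after: 2.8. That's 0.5 units closer together.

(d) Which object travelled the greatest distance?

the red sphere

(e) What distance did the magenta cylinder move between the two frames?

1.5

The magenta cylinder moved from about (9.4, 2.3) to (9.7, 0.8), a distance of √(0.3² + 1.5²) ≈ 1.5.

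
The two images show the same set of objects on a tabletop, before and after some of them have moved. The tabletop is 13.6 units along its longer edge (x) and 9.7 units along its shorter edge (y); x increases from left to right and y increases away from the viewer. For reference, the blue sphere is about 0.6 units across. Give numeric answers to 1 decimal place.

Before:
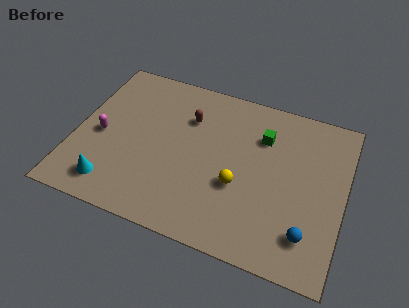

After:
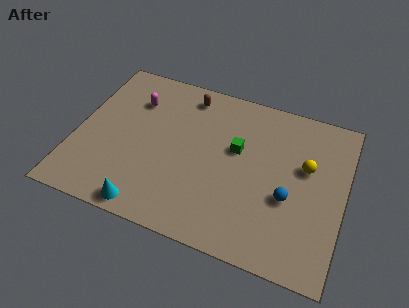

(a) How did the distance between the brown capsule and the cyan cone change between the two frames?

+1.3

Before: roughly 6.2 units apart; after: 7.5. That's 1.3 units further apart.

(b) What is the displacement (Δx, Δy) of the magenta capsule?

(1.4, 2.7)

The magenta capsule started near (1.3, 4.4) and ended near (2.7, 7.1).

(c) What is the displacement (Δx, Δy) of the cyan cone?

(1.9, -0.7)

The cyan cone was at about (2.2, 1.6) and moved to about (4.1, 0.9).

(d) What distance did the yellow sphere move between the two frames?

3.9

The yellow sphere was near (8.4, 3.7) before and (11.6, 5.9) after, so it travelled √(3.2² + 2.2²) ≈ 3.9 units.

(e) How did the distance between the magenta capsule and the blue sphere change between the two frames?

-2.1

They were about 10.9 units apart before and 8.8 after — 2.1 units closer together.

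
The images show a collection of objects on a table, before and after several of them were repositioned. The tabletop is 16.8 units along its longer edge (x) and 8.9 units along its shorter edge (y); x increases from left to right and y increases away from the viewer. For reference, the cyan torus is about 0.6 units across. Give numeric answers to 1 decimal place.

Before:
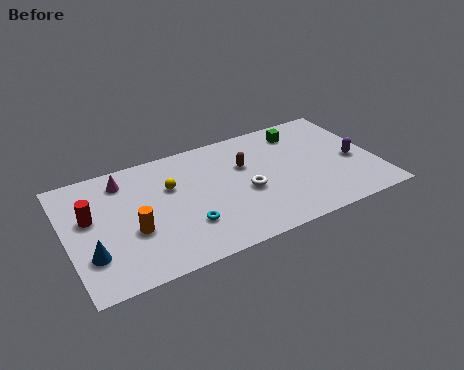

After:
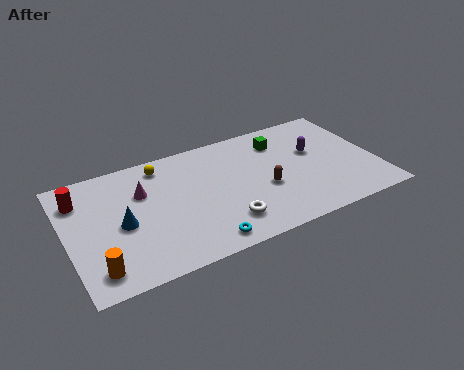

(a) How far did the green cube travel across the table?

1.3

From (13.1, 7.3) to (11.9, 6.9), the green cube covered √(1.2² + 0.4²) ≈ 1.3 units.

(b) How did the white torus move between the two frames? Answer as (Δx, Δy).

(-1.4, -1.8)

From the two frames, the white torus sits at roughly (9.6, 3.8) before and (8.2, 2.0) after.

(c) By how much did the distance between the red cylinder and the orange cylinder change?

+2.5

Before: roughly 2.8 units apart; after: 5.3. That's 2.5 units further apart.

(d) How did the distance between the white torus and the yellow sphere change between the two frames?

+1.9

They were about 4.4 units apart before and 6.3 after — 1.9 units further apart.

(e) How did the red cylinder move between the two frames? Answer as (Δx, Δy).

(-0.4, 1.5)

The red cylinder started near (1.3, 5.3) and ended near (0.9, 6.8).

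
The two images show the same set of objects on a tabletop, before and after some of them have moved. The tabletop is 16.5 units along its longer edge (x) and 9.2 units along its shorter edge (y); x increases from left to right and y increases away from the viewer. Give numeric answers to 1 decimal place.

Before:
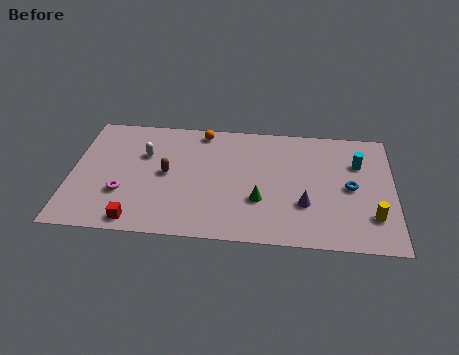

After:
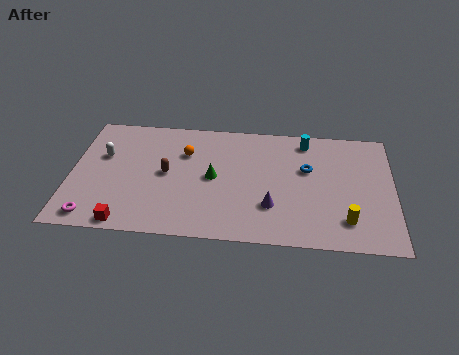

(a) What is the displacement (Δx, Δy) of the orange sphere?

(-0.8, -1.8)

The orange sphere started near (6.6, 8.2) and ended near (5.8, 6.4).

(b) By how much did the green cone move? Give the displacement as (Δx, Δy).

(-2.4, 1.5)

From the two frames, the green cone sits at roughly (9.7, 3.1) before and (7.3, 4.6) after.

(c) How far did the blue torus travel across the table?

2.5

The blue torus was near (14.3, 4.5) before and (12.1, 5.7) after, so it travelled √(2.2² + 1.2²) ≈ 2.5 units.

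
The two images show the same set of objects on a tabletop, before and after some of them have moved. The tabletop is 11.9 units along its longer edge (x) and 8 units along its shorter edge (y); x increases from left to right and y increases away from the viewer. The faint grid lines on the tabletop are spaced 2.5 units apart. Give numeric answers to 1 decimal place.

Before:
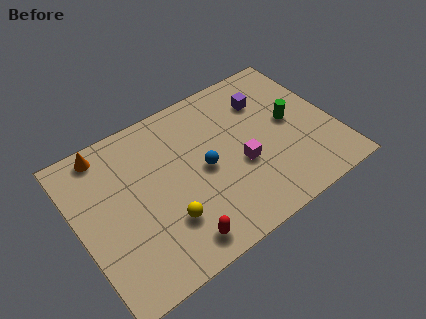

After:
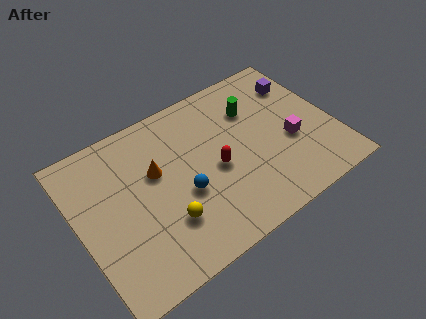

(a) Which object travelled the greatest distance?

the red capsule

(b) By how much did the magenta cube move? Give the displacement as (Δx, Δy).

(2.4, 0.0)

From the two frames, the magenta cube sits at roughly (7.4, 3.2) before and (9.8, 3.2) after.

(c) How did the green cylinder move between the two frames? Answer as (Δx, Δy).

(-1.5, 1.5)

From the two frames, the green cylinder sits at roughly (10.0, 4.2) before and (8.5, 5.7) after.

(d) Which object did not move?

the yellow sphere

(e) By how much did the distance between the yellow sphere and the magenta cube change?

+2.4

Before: roughly 3.8 units apart; after: 6.2. That's 2.4 units further apart.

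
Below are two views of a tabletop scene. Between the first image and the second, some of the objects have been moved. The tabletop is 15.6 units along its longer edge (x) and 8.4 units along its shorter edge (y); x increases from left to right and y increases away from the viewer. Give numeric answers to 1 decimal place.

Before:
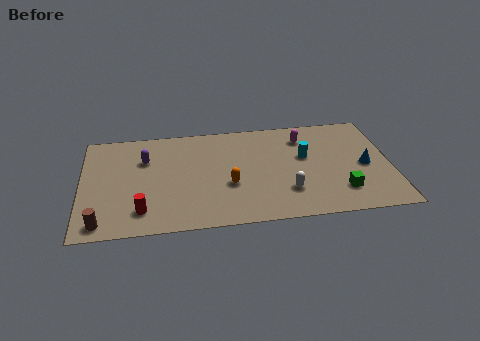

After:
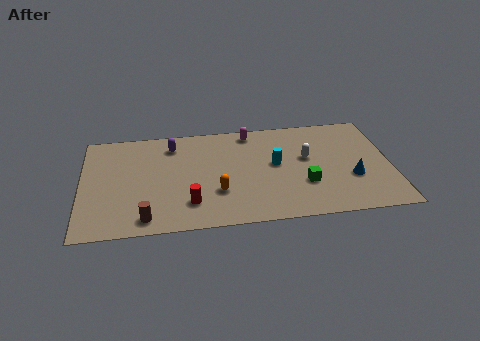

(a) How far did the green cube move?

2.0

From (13.0, 2.0) to (11.2, 2.8), the green cube covered √(1.8² + 0.8²) ≈ 2.0 units.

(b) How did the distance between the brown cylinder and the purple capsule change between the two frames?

+0.6

The distance was about 5.3 in the first image and 5.9 in the second, so they moved 0.6 units further apart.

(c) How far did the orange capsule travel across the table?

0.8

The orange capsule moved from about (7.4, 3.2) to (6.8, 2.7), a distance of √(0.6² + 0.5²) ≈ 0.8.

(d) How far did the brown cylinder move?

2.2

The brown cylinder was near (1.0, 1.0) before and (3.2, 1.1) after, so it travelled √(2.2² + 0.1²) ≈ 2.2 units.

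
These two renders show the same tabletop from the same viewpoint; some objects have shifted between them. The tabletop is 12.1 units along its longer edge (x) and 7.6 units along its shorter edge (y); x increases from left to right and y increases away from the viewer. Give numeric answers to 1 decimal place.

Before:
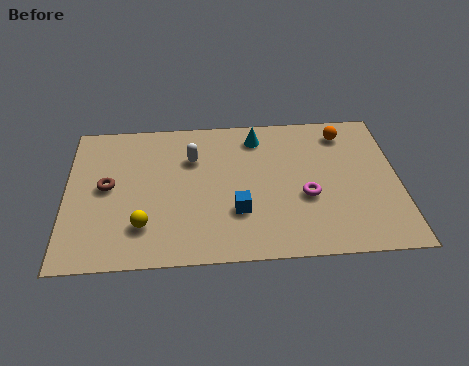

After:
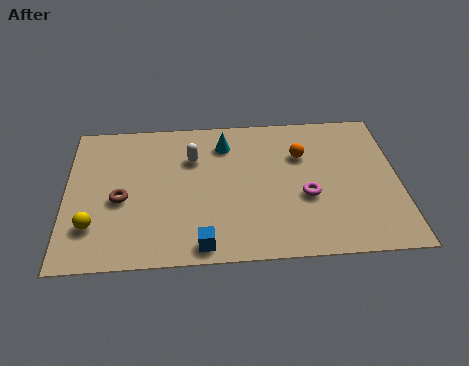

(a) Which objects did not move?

the white capsule and the magenta torus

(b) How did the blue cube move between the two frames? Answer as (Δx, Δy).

(-1.3, -1.6)

From the two frames, the blue cube sits at roughly (6.2, 2.4) before and (4.9, 0.8) after.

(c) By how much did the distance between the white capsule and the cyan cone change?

-1.2

The distance was about 2.6 in the first image and 1.4 in the second, so they moved 1.2 units closer together.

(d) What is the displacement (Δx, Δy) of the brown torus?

(0.5, -0.7)

The brown torus was at about (1.5, 4.0) and moved to about (2.0, 3.3).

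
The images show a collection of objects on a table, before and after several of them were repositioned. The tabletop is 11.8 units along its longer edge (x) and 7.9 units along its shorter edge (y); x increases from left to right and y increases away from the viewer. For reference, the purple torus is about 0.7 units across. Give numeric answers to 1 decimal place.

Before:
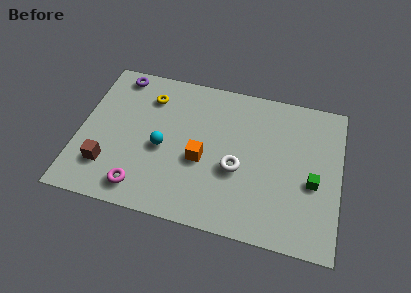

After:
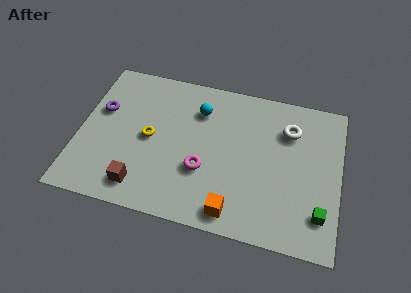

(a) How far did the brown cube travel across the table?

1.7

The brown cube was near (1.4, 2.0) before and (3.0, 1.3) after, so it travelled √(1.6² + 0.7²) ≈ 1.7 units.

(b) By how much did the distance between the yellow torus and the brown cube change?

-1.8

The distance was about 4.4 in the first image and 2.6 in the second, so they moved 1.8 units closer together.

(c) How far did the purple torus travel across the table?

2.2

The purple torus moved from about (1.5, 7.0) to (0.9, 4.9), a distance of √(0.6² + 2.1²) ≈ 2.2.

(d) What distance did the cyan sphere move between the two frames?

2.8

From (3.8, 3.5) to (5.3, 5.9), the cyan sphere covered √(1.5² + 2.4²) ≈ 2.8 units.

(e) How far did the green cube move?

1.6

The green cube was near (10.6, 3.3) before and (11.0, 1.8) after, so it travelled √(0.4² + 1.5²) ≈ 1.6 units.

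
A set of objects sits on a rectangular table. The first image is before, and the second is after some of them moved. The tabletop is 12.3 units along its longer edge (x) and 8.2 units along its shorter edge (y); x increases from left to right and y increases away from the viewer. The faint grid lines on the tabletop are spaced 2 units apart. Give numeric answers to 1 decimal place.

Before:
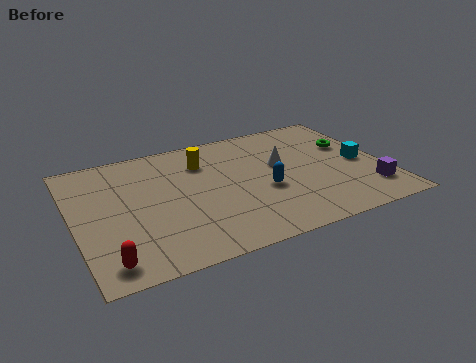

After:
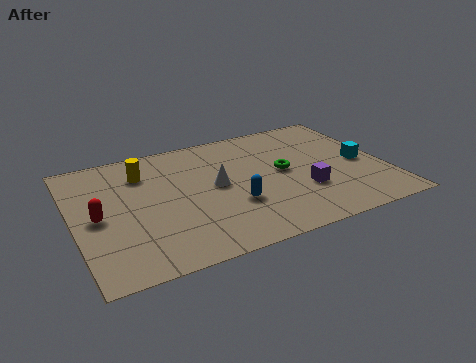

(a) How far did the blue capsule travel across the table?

1.4

From (7.4, 3.3) to (6.1, 2.8), the blue capsule covered √(1.3² + 0.5²) ≈ 1.4 units.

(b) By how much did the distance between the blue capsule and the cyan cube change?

+1.4

They were about 4.0 units apart before and 5.4 after — 1.4 units further apart.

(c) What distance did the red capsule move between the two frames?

2.8

From (1.0, 1.1) to (0.9, 3.9), the red capsule covered √(0.1² + 2.8²) ≈ 2.8 units.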